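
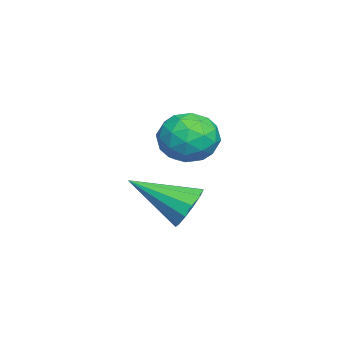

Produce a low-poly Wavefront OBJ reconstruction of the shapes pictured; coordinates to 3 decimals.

v -0.315 -0.903 -0.989
v 0.404 -1.113 -1.411
v -0.245 -2.797 0.069
v 0.545 -0.883 -1.009
v 0.413 -0.659 -0.6
v 0.05 -0.513 -0.314
v -0.429 -0.491 -0.243
v -0.872 -0.599 -0.408
v -1.137 -0.804 -0.758
v -1.141 -1.041 -1.181
v -0.883 -1.233 -1.543
v -0.445 -1.321 -1.729
v 0.035 -1.276 -1.68
v -3.587 -1.025 -0.197
v -2.707 -1.454 0.314
v -4.633 -1.566 1.146
v -3.753 -1.995 1.657
v -3.858 -0.9 1.564
v -3.211 -0.565 0.734
v -4.129 -2.455 0.726
v -3.482 -2.12 -0.104
v -3.042 -2.337 0.885
v -2.875 -1.377 1.403
v -4.465 -1.643 0.057
v -4.298 -0.683 0.575
v -3.055 -1.192 -0.059
v -4.285 -1.828 1.519
v -4.346 -1.185 1.464
v -3.829 -1.437 1.765
v -3.351 -0.67 0.187
v -2.835 -0.922 0.488
v -3.511 -0.596 1.222
v -4.505 -2.098 0.972
v -3.989 -2.35 1.273
v -3.511 -1.583 -0.305
v -2.994 -1.835 -0.004
v -3.829 -2.424 0.238
v -2.735 -1.963 0.577
v -3.35 -2.282 1.366
v -3.571 -2.552 0.819
v -3.191 -2.355 0.331
v -2.637 -1.399 0.881
v -3.252 -1.717 1.671
v -3.313 -1.073 1.616
v -2.933 -0.877 1.128
v -2.834 -1.918 1.217
v -4.088 -1.303 -0.211
v -4.703 -1.621 0.579
v -4.407 -2.143 0.332
v -4.027 -1.947 -0.156
v -3.99 -0.738 0.094
v -4.605 -1.057 0.883
v -4.149 -0.665 1.129
v -3.769 -0.468 0.641
v -4.506 -1.102 0.243
f 2 1 4
f 2 4 3
f 4 1 5
f 4 5 3
f 5 1 6
f 5 6 3
f 6 1 7
f 6 7 3
f 7 1 8
f 7 8 3
f 8 1 9
f 8 9 3
f 9 1 10
f 9 10 3
f 10 1 11
f 10 11 3
f 11 1 12
f 11 12 3
f 12 1 13
f 12 13 3
f 13 1 2
f 13 2 3
f 14 51 30
f 51 25 54
f 30 54 19
f 51 54 30
f 14 30 26
f 30 19 31
f 26 31 15
f 30 31 26
f 14 26 35
f 26 15 36
f 35 36 21
f 26 36 35
f 14 35 47
f 35 21 50
f 47 50 24
f 35 50 47
f 14 47 51
f 47 24 55
f 51 55 25
f 47 55 51
f 15 31 42
f 31 19 45
f 42 45 23
f 31 45 42
f 19 54 32
f 54 25 53
f 32 53 18
f 54 53 32
f 25 55 52
f 55 24 48
f 52 48 16
f 55 48 52
f 24 50 49
f 50 21 37
f 49 37 20
f 50 37 49
f 21 36 41
f 36 15 38
f 41 38 22
f 36 38 41
f 17 43 29
f 43 23 44
f 29 44 18
f 43 44 29
f 17 29 27
f 29 18 28
f 27 28 16
f 29 28 27
f 17 27 34
f 27 16 33
f 34 33 20
f 27 33 34
f 17 34 39
f 34 20 40
f 39 40 22
f 34 40 39
f 17 39 43
f 39 22 46
f 43 46 23
f 39 46 43
f 18 44 32
f 44 23 45
f 32 45 19
f 44 45 32
f 16 28 52
f 28 18 53
f 52 53 25
f 28 53 52
f 20 33 49
f 33 16 48
f 49 48 24
f 33 48 49
f 22 40 41
f 40 20 37
f 41 37 21
f 40 37 41
f 23 46 42
f 46 22 38
f 42 38 15
f 46 38 42



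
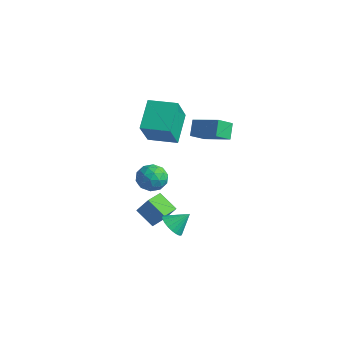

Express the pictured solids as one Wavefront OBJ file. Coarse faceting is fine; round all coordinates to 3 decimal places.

v -2.341 -2.145 4.234
v -3.148 -0.729 5.305
v -2.779 -1.122 2.549
v -3.587 0.294 3.619
v -0.873 -1.374 4.321
v -1.681 0.042 5.391
v -1.312 -0.351 2.635
v -2.119 1.065 3.706
v -1.57 -2.027 -3.374
v -2.695 -2.113 -2.652
v -1.696 -0.997 -3.446
v -2.821 -1.084 -2.724
v -0.839 -1.856 -2.216
v -1.964 -1.943 -1.494
v -0.965 -0.827 -2.288
v -2.09 -0.913 -1.566
v -0.86 1.2 2.348
v -1.022 0.268 3.02
v -1.262 1.812 3.101
v -1.424 0.88 3.773
v 0.784 1.42 3.047
v 0.622 0.488 3.719
v 0.382 2.032 3.8
v 0.22 1.1 4.472
v 0.628 -2.798 -1.601
v 1.331 -3.019 -1.855
v 1.152 -2.022 -0.819
v 1.27 -2.787 -2.043
v 1.111 -2.558 -2.164
v 0.879 -2.365 -2.199
v 0.608 -2.237 -2.143
v 0.34 -2.196 -2.005
v 0.116 -2.245 -1.805
v -0.03 -2.379 -1.574
v -0.076 -2.577 -1.348
v -0.015 -2.808 -1.159
v 0.144 -3.038 -1.038
v 0.376 -3.231 -1.003
v 0.647 -3.358 -1.059
v 0.915 -3.4 -1.197
v 1.139 -3.35 -1.397
v 1.285 -3.216 -1.628
v -1.799 -0.941 -0.711
v -1.371 -1.197 0.069
v -3.049 -1.623 -0.249
v -2.621 -1.879 0.531
v -2.82 -0.987 0.383
v -2.047 -0.566 0.098
v -2.373 -2.254 -0.278
v -1.6 -1.833 -0.563
v -1.726 -2.008 0.336
v -2.002 -1.226 0.745
v -2.418 -1.594 -0.925
v -2.694 -0.812 -0.516
v -1.475 -1.009 -0.362
v -2.945 -1.811 0.182
v -3.062 -1.287 0.095
v -2.81 -1.437 0.553
v -1.873 -0.638 -0.345
v -1.621 -0.788 0.114
v -2.473 -0.665 0.299
v -2.799 -2.032 -0.294
v -2.547 -2.182 0.165
v -1.61 -1.383 -0.733
v -1.358 -1.533 -0.275
v -1.947 -2.155 -0.479
v -1.432 -1.636 0.254
v -2.167 -2.037 0.526
v -2.021 -2.258 0.05
v -1.567 -2.01 -0.117
v -1.595 -1.176 0.494
v -2.329 -1.577 0.766
v -2.446 -1.053 0.679
v -1.992 -0.805 0.511
v -1.803 -1.653 0.651
v -2.091 -1.243 -0.946
v -2.825 -1.644 -0.674
v -2.428 -2.015 -0.691
v -1.974 -1.767 -0.859
v -2.253 -0.783 -0.706
v -2.988 -1.184 -0.434
v -2.853 -0.81 -0.063
v -2.399 -0.562 -0.23
v -2.617 -1.167 -0.831
f 2 4 1
f 5 2 1
f 1 4 3
f 3 5 1
f 2 8 4
f 6 2 5
f 6 8 2
f 4 8 3
f 7 5 3
f 3 8 7
f 7 6 5
f 8 6 7
f 10 12 9
f 13 10 9
f 9 12 11
f 11 13 9
f 10 16 12
f 14 10 13
f 14 16 10
f 12 16 11
f 15 13 11
f 11 16 15
f 15 14 13
f 16 14 15
f 18 20 17
f 21 18 17
f 17 20 19
f 19 21 17
f 18 24 20
f 22 18 21
f 22 24 18
f 20 24 19
f 23 21 19
f 19 24 23
f 23 22 21
f 24 22 23
f 26 25 28
f 26 28 27
f 28 25 29
f 28 29 27
f 29 25 30
f 29 30 27
f 30 25 31
f 30 31 27
f 31 25 32
f 31 32 27
f 32 25 33
f 32 33 27
f 33 25 34
f 33 34 27
f 34 25 35
f 34 35 27
f 35 25 36
f 35 36 27
f 36 25 37
f 36 37 27
f 37 25 38
f 37 38 27
f 38 25 39
f 38 39 27
f 39 25 40
f 39 40 27
f 40 25 41
f 40 41 27
f 41 25 42
f 41 42 27
f 42 25 26
f 42 26 27
f 43 80 59
f 80 54 83
f 59 83 48
f 80 83 59
f 43 59 55
f 59 48 60
f 55 60 44
f 59 60 55
f 43 55 64
f 55 44 65
f 64 65 50
f 55 65 64
f 43 64 76
f 64 50 79
f 76 79 53
f 64 79 76
f 43 76 80
f 76 53 84
f 80 84 54
f 76 84 80
f 44 60 71
f 60 48 74
f 71 74 52
f 60 74 71
f 48 83 61
f 83 54 82
f 61 82 47
f 83 82 61
f 54 84 81
f 84 53 77
f 81 77 45
f 84 77 81
f 53 79 78
f 79 50 66
f 78 66 49
f 79 66 78
f 50 65 70
f 65 44 67
f 70 67 51
f 65 67 70
f 46 72 58
f 72 52 73
f 58 73 47
f 72 73 58
f 46 58 56
f 58 47 57
f 56 57 45
f 58 57 56
f 46 56 63
f 56 45 62
f 63 62 49
f 56 62 63
f 46 63 68
f 63 49 69
f 68 69 51
f 63 69 68
f 46 68 72
f 68 51 75
f 72 75 52
f 68 75 72
f 47 73 61
f 73 52 74
f 61 74 48
f 73 74 61
f 45 57 81
f 57 47 82
f 81 82 54
f 57 82 81
f 49 62 78
f 62 45 77
f 78 77 53
f 62 77 78
f 51 69 70
f 69 49 66
f 70 66 50
f 69 66 70
f 52 75 71
f 75 51 67
f 71 67 44
f 75 67 71



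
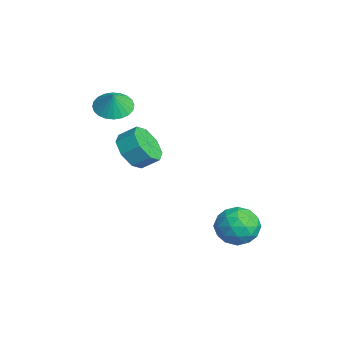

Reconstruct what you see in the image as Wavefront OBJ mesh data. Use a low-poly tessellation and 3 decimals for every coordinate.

v 0.761 -1.92 0.859
v 1.595 -2.51 1.209
v 1.894 -1.729 1.811
v 1.059 -1.14 1.461
v 1.782 -2.063 0.538
v 2.081 -1.283 1.141
v 1.371 -1.533 0.056
v 1.669 -0.753 0.658
v 0.602 -1.23 0.043
v 0.9 -0.449 0.646
v -0.074 -1.331 0.509
v 0.225 -0.55 1.111
v -0.261 -1.777 1.179
v 0.038 -0.997 1.782
v 0.151 -2.307 1.662
v 0.449 -1.527 2.264
v 0.92 -2.611 1.674
v 1.218 -1.83 2.277
v -1.78 -2.124 2.526
v -0.917 -1.898 2.146
v -1.34 -2.216 3.474
v -1.048 -1.556 2.24
v -1.291 -1.3 2.378
v -1.608 -1.17 2.538
v -1.951 -1.185 2.696
v -2.269 -1.343 2.828
v -2.512 -1.62 2.915
v -2.644 -1.973 2.942
v -2.644 -2.35 2.905
v -2.513 -2.692 2.811
v -2.27 -2.948 2.674
v -1.953 -3.079 2.514
v -1.609 -3.064 2.355
v -1.292 -2.906 2.223
v -1.049 -2.629 2.137
v -0.917 -2.275 2.11
v 3.714 3.285 -2.533
v 4.508 2.719 -3.116
v 2.452 2.061 -3.064
v 3.246 1.495 -3.647
v 3.272 1.502 -2.512
v 4.052 2.258 -2.183
v 2.908 2.522 -3.997
v 3.688 3.278 -3.668
v 4.01 2.248 -4.02
v 4.235 1.617 -3.103
v 2.725 3.163 -3.077
v 2.95 2.532 -2.16
v 4.222 3.11 -2.777
v 2.738 1.67 -3.403
v 2.753 1.674 -2.735
v 3.22 1.342 -3.078
v 3.954 2.839 -2.23
v 4.421 2.506 -2.572
v 3.694 1.791 -2.217
v 2.539 2.274 -3.608
v 3.006 1.941 -3.95
v 3.74 3.438 -3.102
v 4.207 3.106 -3.445
v 3.266 2.989 -3.963
v 4.396 2.5 -3.652
v 3.654 1.78 -3.964
v 3.455 2.384 -4.17
v 3.914 2.828 -3.977
v 4.528 2.129 -3.113
v 3.786 1.41 -3.425
v 3.801 1.414 -2.758
v 4.26 1.859 -2.565
v 4.235 1.852 -3.644
v 3.174 3.37 -2.755
v 2.432 2.651 -3.067
v 2.7 2.921 -3.615
v 3.159 3.366 -3.422
v 3.306 3 -2.216
v 2.564 2.28 -2.528
v 3.046 1.952 -2.203
v 3.505 2.396 -2.01
v 2.725 2.928 -2.536
f 2 1 5
f 2 5 3
f 3 5 6
f 3 6 4
f 5 1 7
f 5 7 6
f 6 7 8
f 6 8 4
f 7 1 9
f 7 9 8
f 8 9 10
f 8 10 4
f 9 1 11
f 9 11 10
f 10 11 12
f 10 12 4
f 11 1 13
f 11 13 12
f 12 13 14
f 12 14 4
f 13 1 15
f 13 15 14
f 14 15 16
f 14 16 4
f 15 1 17
f 15 17 16
f 16 17 18
f 16 18 4
f 17 1 2
f 17 2 18
f 18 2 3
f 18 3 4
f 20 19 22
f 20 22 21
f 22 19 23
f 22 23 21
f 23 19 24
f 23 24 21
f 24 19 25
f 24 25 21
f 25 19 26
f 25 26 21
f 26 19 27
f 26 27 21
f 27 19 28
f 27 28 21
f 28 19 29
f 28 29 21
f 29 19 30
f 29 30 21
f 30 19 31
f 30 31 21
f 31 19 32
f 31 32 21
f 32 19 33
f 32 33 21
f 33 19 34
f 33 34 21
f 34 19 35
f 34 35 21
f 35 19 36
f 35 36 21
f 36 19 20
f 36 20 21
f 37 74 53
f 74 48 77
f 53 77 42
f 74 77 53
f 37 53 49
f 53 42 54
f 49 54 38
f 53 54 49
f 37 49 58
f 49 38 59
f 58 59 44
f 49 59 58
f 37 58 70
f 58 44 73
f 70 73 47
f 58 73 70
f 37 70 74
f 70 47 78
f 74 78 48
f 70 78 74
f 38 54 65
f 54 42 68
f 65 68 46
f 54 68 65
f 42 77 55
f 77 48 76
f 55 76 41
f 77 76 55
f 48 78 75
f 78 47 71
f 75 71 39
f 78 71 75
f 47 73 72
f 73 44 60
f 72 60 43
f 73 60 72
f 44 59 64
f 59 38 61
f 64 61 45
f 59 61 64
f 40 66 52
f 66 46 67
f 52 67 41
f 66 67 52
f 40 52 50
f 52 41 51
f 50 51 39
f 52 51 50
f 40 50 57
f 50 39 56
f 57 56 43
f 50 56 57
f 40 57 62
f 57 43 63
f 62 63 45
f 57 63 62
f 40 62 66
f 62 45 69
f 66 69 46
f 62 69 66
f 41 67 55
f 67 46 68
f 55 68 42
f 67 68 55
f 39 51 75
f 51 41 76
f 75 76 48
f 51 76 75
f 43 56 72
f 56 39 71
f 72 71 47
f 56 71 72
f 45 63 64
f 63 43 60
f 64 60 44
f 63 60 64
f 46 69 65
f 69 45 61
f 65 61 38
f 69 61 65



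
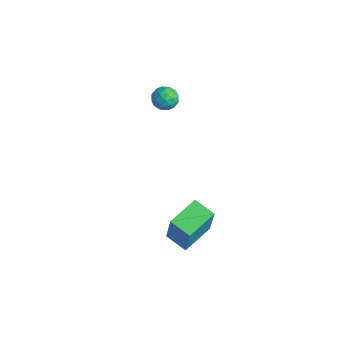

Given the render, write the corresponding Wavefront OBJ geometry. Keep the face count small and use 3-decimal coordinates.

v 3.046 -0.722 -1.156
v 3.577 -0.844 0.643
v 2.585 0.917 -0.909
v 3.116 0.794 0.89
v 4.124 -0.374 -1.45
v 4.655 -0.497 0.349
v 3.663 1.264 -1.203
v 4.194 1.142 0.596
v -3.133 2.536 2.672
v -2.903 2.872 3.26
v -2.097 2.688 2.18
v -1.867 3.024 2.768
v -2.002 2.322 2.787
v -2.642 2.228 3.091
v -2.358 3.332 2.349
v -2.998 3.238 2.653
v -2.424 3.364 3.06
v -2.204 2.74 3.331
v -2.796 2.82 2.109
v -2.576 2.196 2.38
v -3.109 2.691 3.009
v -1.891 2.869 2.431
v -1.97 2.457 2.442
v -1.835 2.654 2.788
v -2.956 2.312 2.91
v -2.821 2.51 3.255
v -2.291 2.186 2.978
v -2.179 3.05 2.185
v -2.044 3.248 2.53
v -3.165 2.906 2.652
v -3.03 3.103 2.998
v -2.709 3.374 2.462
v -2.692 3.177 3.237
v -2.083 3.267 2.948
v -2.372 3.448 2.702
v -2.748 3.392 2.88
v -2.563 2.811 3.396
v -1.954 2.9 3.107
v -2.033 2.487 3.119
v -2.41 2.432 3.297
v -2.281 3.1 3.279
v -3.046 2.66 2.333
v -2.437 2.749 2.044
v -2.59 3.128 2.143
v -2.967 3.073 2.321
v -2.917 2.293 2.492
v -2.308 2.383 2.203
v -2.252 2.168 2.56
v -2.628 2.112 2.738
v -2.719 2.46 2.161
f 2 4 1
f 5 2 1
f 1 4 3
f 3 5 1
f 2 8 4
f 6 2 5
f 6 8 2
f 4 8 3
f 7 5 3
f 3 8 7
f 7 6 5
f 8 6 7
f 9 46 25
f 46 20 49
f 25 49 14
f 46 49 25
f 9 25 21
f 25 14 26
f 21 26 10
f 25 26 21
f 9 21 30
f 21 10 31
f 30 31 16
f 21 31 30
f 9 30 42
f 30 16 45
f 42 45 19
f 30 45 42
f 9 42 46
f 42 19 50
f 46 50 20
f 42 50 46
f 10 26 37
f 26 14 40
f 37 40 18
f 26 40 37
f 14 49 27
f 49 20 48
f 27 48 13
f 49 48 27
f 20 50 47
f 50 19 43
f 47 43 11
f 50 43 47
f 19 45 44
f 45 16 32
f 44 32 15
f 45 32 44
f 16 31 36
f 31 10 33
f 36 33 17
f 31 33 36
f 12 38 24
f 38 18 39
f 24 39 13
f 38 39 24
f 12 24 22
f 24 13 23
f 22 23 11
f 24 23 22
f 12 22 29
f 22 11 28
f 29 28 15
f 22 28 29
f 12 29 34
f 29 15 35
f 34 35 17
f 29 35 34
f 12 34 38
f 34 17 41
f 38 41 18
f 34 41 38
f 13 39 27
f 39 18 40
f 27 40 14
f 39 40 27
f 11 23 47
f 23 13 48
f 47 48 20
f 23 48 47
f 15 28 44
f 28 11 43
f 44 43 19
f 28 43 44
f 17 35 36
f 35 15 32
f 36 32 16
f 35 32 36
f 18 41 37
f 41 17 33
f 37 33 10
f 41 33 37



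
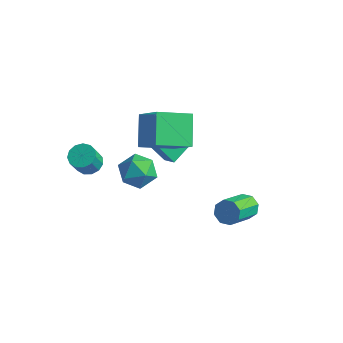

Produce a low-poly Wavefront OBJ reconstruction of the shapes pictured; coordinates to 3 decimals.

v 3.635 2.116 -4.171
v 4.092 1.807 -4.723
v 4.222 -0.044 -3.58
v 3.765 0.264 -3.029
v 4.404 2.09 -4.3
v 4.534 0.239 -3.157
v 4.266 2.388 -3.802
v 4.396 0.536 -2.659
v 3.758 2.527 -3.52
v 3.888 0.675 -2.377
v 3.178 2.424 -3.62
v 3.308 0.573 -2.477
v 2.866 2.141 -4.043
v 2.996 0.29 -2.9
v 3.004 1.844 -4.541
v 3.134 -0.008 -3.398
v 3.512 1.705 -4.823
v 3.642 -0.147 -3.68
v -2.499 0.834 1.145
v -0.99 0.436 2.58
v -1.37 2.457 0.409
v 0.139 2.059 1.844
v -1.579 -0.399 -0.164
v -0.07 -0.797 1.271
v -0.45 1.224 -0.9
v 1.059 0.826 0.535
v -2.848 -2.869 -0.333
v -2.093 -2.976 -0.439
v -2.017 -3.618 0.746
v -2.772 -3.511 0.853
v -2.135 -2.598 -0.232
v -2.058 -3.239 0.954
v -2.403 -2.305 -0.056
v -2.326 -2.947 1.129
v -2.812 -2.192 0.032
v -2.736 -2.833 1.217
v -3.233 -2.293 0.004
v -3.157 -2.935 1.189
v -3.532 -2.578 -0.131
v -3.455 -3.22 1.054
v -3.613 -2.955 -0.33
v -3.537 -3.596 0.856
v -3.452 -3.305 -0.529
v -3.376 -3.946 0.656
v -3.099 -3.516 -0.667
v -3.023 -4.158 0.519
v -2.666 -3.522 -0.698
v -2.59 -4.164 0.487
v -2.291 -3.321 -0.613
v -2.215 -3.963 0.572
v -2.575 3.068 -4.766
v -3.268 2.68 -3.638
v -2.544 4.594 -4.222
v -3.238 4.205 -3.094
v -1.762 2.895 -4.326
v -2.456 2.506 -3.198
v -1.732 4.42 -3.782
v -2.425 4.032 -2.654
v -0.084 -1.221 -0.012
v 0.373 -1.638 0.928
v -0.553 -2.902 -0.528
v -0.096 -3.319 0.412
v -1.033 -2.699 0.469
v -0.743 -1.66 0.788
v 0.563 -2.88 -0.388
v 0.853 -1.841 -0.069
v 0.773 -2.663 0.696
v -0.213 -2.551 1.225
v 0.033 -1.989 -0.825
v -0.953 -1.877 -0.296
f 2 1 5
f 2 5 3
f 3 5 6
f 3 6 4
f 5 1 7
f 5 7 6
f 6 7 8
f 6 8 4
f 7 1 9
f 7 9 8
f 8 9 10
f 8 10 4
f 9 1 11
f 9 11 10
f 10 11 12
f 10 12 4
f 11 1 13
f 11 13 12
f 12 13 14
f 12 14 4
f 13 1 15
f 13 15 14
f 14 15 16
f 14 16 4
f 15 1 17
f 15 17 16
f 16 17 18
f 16 18 4
f 17 1 2
f 17 2 18
f 18 2 3
f 18 3 4
f 20 22 19
f 23 20 19
f 19 22 21
f 21 23 19
f 20 26 22
f 24 20 23
f 24 26 20
f 22 26 21
f 25 23 21
f 21 26 25
f 25 24 23
f 26 24 25
f 28 27 31
f 28 31 29
f 29 31 32
f 29 32 30
f 31 27 33
f 31 33 32
f 32 33 34
f 32 34 30
f 33 27 35
f 33 35 34
f 34 35 36
f 34 36 30
f 35 27 37
f 35 37 36
f 36 37 38
f 36 38 30
f 37 27 39
f 37 39 38
f 38 39 40
f 38 40 30
f 39 27 41
f 39 41 40
f 40 41 42
f 40 42 30
f 41 27 43
f 41 43 42
f 42 43 44
f 42 44 30
f 43 27 45
f 43 45 44
f 44 45 46
f 44 46 30
f 45 27 47
f 45 47 46
f 46 47 48
f 46 48 30
f 47 27 49
f 47 49 48
f 48 49 50
f 48 50 30
f 49 27 28
f 49 28 50
f 50 28 29
f 50 29 30
f 52 54 51
f 55 52 51
f 51 54 53
f 53 55 51
f 52 58 54
f 56 52 55
f 56 58 52
f 54 58 53
f 57 55 53
f 53 58 57
f 57 56 55
f 58 56 57
f 59 70 64
f 59 64 60
f 59 60 66
f 59 66 69
f 59 69 70
f 60 64 68
f 64 70 63
f 70 69 61
f 69 66 65
f 66 60 67
f 62 68 63
f 62 63 61
f 62 61 65
f 62 65 67
f 62 67 68
f 63 68 64
f 61 63 70
f 65 61 69
f 67 65 66
f 68 67 60



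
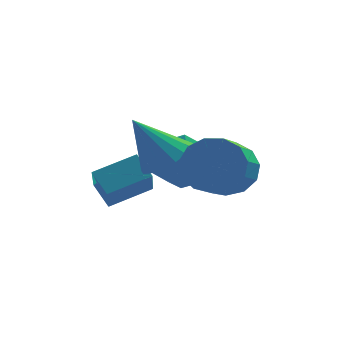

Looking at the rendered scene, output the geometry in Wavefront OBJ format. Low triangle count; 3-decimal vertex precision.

v -0.279 -2.861 -0.675
v 0.334 -2.331 -0.36
v -1.221 -2.599 0.715
v 0.085 -2.077 -0.577
v -0.247 -2.003 -0.816
v -0.587 -2.126 -1.023
v -0.856 -2.417 -1.151
v -0.993 -2.81 -1.169
v -0.967 -3.214 -1.074
v -0.782 -3.538 -0.888
v -0.483 -3.707 -0.654
v -0.136 -3.682 -0.424
v 0.177 -3.469 -0.251
v 0.386 -3.117 -0.176
v 0.443 -2.706 -0.215
v -2.251 -1.272 -2.474
v -2.332 -2.203 -1.472
v -0.973 -0.89 -2.016
v -1.054 -1.821 -1.014
v -1.866 -1.899 -3.026
v -1.947 -2.83 -2.024
v -0.588 -1.517 -2.568
v -0.669 -2.448 -1.566
v 1.373 -2.529 -1.316
v 1.692 -2.149 -0.506
v 1.166 -3.572 0.367
v 0.847 -3.951 -0.444
v 1.183 -1.992 -0.556
v 0.657 -3.414 0.317
v 0.734 -2.005 -0.848
v 0.208 -3.427 0.025
v 0.488 -2.184 -1.288
v -0.038 -3.607 -0.415
v 0.523 -2.473 -1.738
v -0.003 -3.895 -0.865
v 0.828 -2.779 -2.053
v 0.302 -4.202 -1.18
v 1.306 -3.006 -2.135
v 0.78 -4.429 -1.262
v 1.805 -3.082 -1.957
v 1.279 -4.504 -1.084
v 2.167 -2.981 -1.575
v 1.641 -4.404 -0.702
v 2.277 -2.738 -1.112
v 1.751 -4.16 -0.239
v 2.1 -2.427 -0.713
v 1.574 -3.85 0.16
v 0.104 -0.715 -1.994
v 1.055 -1.234 -2.005
v -0.555 -1.946 -0.935
v 0.396 -2.465 -0.946
v 0.307 -1.509 -0.445
v 0.714 -0.749 -1.099
v -0.214 -2.431 -1.841
v 0.193 -1.671 -2.495
v 0.858 -2.295 -1.911
v 1.18 -1.725 -1.048
v -0.68 -1.455 -1.892
v -0.358 -0.885 -1.029
f 2 1 4
f 2 4 3
f 4 1 5
f 4 5 3
f 5 1 6
f 5 6 3
f 6 1 7
f 6 7 3
f 7 1 8
f 7 8 3
f 8 1 9
f 8 9 3
f 9 1 10
f 9 10 3
f 10 1 11
f 10 11 3
f 11 1 12
f 11 12 3
f 12 1 13
f 12 13 3
f 13 1 14
f 13 14 3
f 14 1 15
f 14 15 3
f 15 1 2
f 15 2 3
f 17 19 16
f 20 17 16
f 16 19 18
f 18 20 16
f 17 23 19
f 21 17 20
f 21 23 17
f 19 23 18
f 22 20 18
f 18 23 22
f 22 21 20
f 23 21 22
f 25 24 28
f 25 28 26
f 26 28 29
f 26 29 27
f 28 24 30
f 28 30 29
f 29 30 31
f 29 31 27
f 30 24 32
f 30 32 31
f 31 32 33
f 31 33 27
f 32 24 34
f 32 34 33
f 33 34 35
f 33 35 27
f 34 24 36
f 34 36 35
f 35 36 37
f 35 37 27
f 36 24 38
f 36 38 37
f 37 38 39
f 37 39 27
f 38 24 40
f 38 40 39
f 39 40 41
f 39 41 27
f 40 24 42
f 40 42 41
f 41 42 43
f 41 43 27
f 42 24 44
f 42 44 43
f 43 44 45
f 43 45 27
f 44 24 46
f 44 46 45
f 45 46 47
f 45 47 27
f 46 24 25
f 46 25 47
f 47 25 26
f 47 26 27
f 48 59 53
f 48 53 49
f 48 49 55
f 48 55 58
f 48 58 59
f 49 53 57
f 53 59 52
f 59 58 50
f 58 55 54
f 55 49 56
f 51 57 52
f 51 52 50
f 51 50 54
f 51 54 56
f 51 56 57
f 52 57 53
f 50 52 59
f 54 50 58
f 56 54 55
f 57 56 49



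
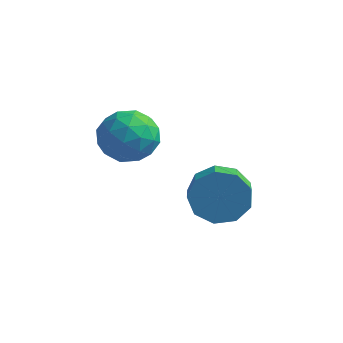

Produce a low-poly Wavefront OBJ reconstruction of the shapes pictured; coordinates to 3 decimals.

v 3.657 0.843 0.952
v 4.235 0.786 0.151
v 4.722 -0.12 0.567
v 4.143 -0.063 1.368
v 4.534 1.165 0.626
v 5.021 0.258 1.042
v 4.423 1.393 1.254
v 4.909 0.486 1.67
v 3.953 1.364 1.74
v 4.439 0.457 2.156
v 3.344 1.091 1.858
v 3.831 0.184 2.274
v 2.882 0.703 1.552
v 3.368 -0.204 1.968
v 2.782 0.38 0.965
v 3.269 -0.527 1.381
v 3.092 0.274 0.372
v 3.578 -0.633 0.788
v 3.666 0.435 0.05
v 4.152 -0.472 0.466
v 1.06 1.018 2.947
v 1.387 0.486 3.793
v 0.473 -0.426 2.267
v 0.8 -0.958 3.113
v -0.005 -0.286 3.193
v 0.358 0.607 3.614
v 1.502 -0.547 2.446
v 1.865 0.346 2.867
v 1.66 -0.481 3.484
v 0.729 -0.32 3.945
v 1.131 0.38 2.115
v 0.2 0.541 2.576
v 1.275 0.879 3.43
v 0.585 -0.819 2.63
v 0.112 -0.424 2.677
v 0.304 -0.736 3.175
v 0.671 0.95 3.324
v 0.863 0.637 3.822
v 0.045 0.183 3.469
v 0.997 -0.577 2.238
v 1.189 -0.89 2.736
v 1.556 0.796 2.885
v 1.748 0.484 3.383
v 1.815 -0.123 2.591
v 1.628 -0.002 3.745
v 1.283 -0.851 3.345
v 1.695 -0.609 2.954
v 1.909 -0.085 3.201
v 1.081 0.093 4.017
v 0.736 -0.756 3.617
v 0.263 -0.361 3.664
v 0.476 0.164 3.911
v 1.241 -0.476 3.835
v 1.124 0.816 2.443
v 0.779 -0.033 2.043
v 1.384 -0.104 2.149
v 1.597 0.421 2.396
v 0.577 0.911 2.715
v 0.232 0.062 2.315
v -0.049 0.145 2.859
v 0.165 0.669 3.106
v 0.619 0.536 2.225
f 2 1 5
f 2 5 3
f 3 5 6
f 3 6 4
f 5 1 7
f 5 7 6
f 6 7 8
f 6 8 4
f 7 1 9
f 7 9 8
f 8 9 10
f 8 10 4
f 9 1 11
f 9 11 10
f 10 11 12
f 10 12 4
f 11 1 13
f 11 13 12
f 12 13 14
f 12 14 4
f 13 1 15
f 13 15 14
f 14 15 16
f 14 16 4
f 15 1 17
f 15 17 16
f 16 17 18
f 16 18 4
f 17 1 19
f 17 19 18
f 18 19 20
f 18 20 4
f 19 1 2
f 19 2 20
f 20 2 3
f 20 3 4
f 21 58 37
f 58 32 61
f 37 61 26
f 58 61 37
f 21 37 33
f 37 26 38
f 33 38 22
f 37 38 33
f 21 33 42
f 33 22 43
f 42 43 28
f 33 43 42
f 21 42 54
f 42 28 57
f 54 57 31
f 42 57 54
f 21 54 58
f 54 31 62
f 58 62 32
f 54 62 58
f 22 38 49
f 38 26 52
f 49 52 30
f 38 52 49
f 26 61 39
f 61 32 60
f 39 60 25
f 61 60 39
f 32 62 59
f 62 31 55
f 59 55 23
f 62 55 59
f 31 57 56
f 57 28 44
f 56 44 27
f 57 44 56
f 28 43 48
f 43 22 45
f 48 45 29
f 43 45 48
f 24 50 36
f 50 30 51
f 36 51 25
f 50 51 36
f 24 36 34
f 36 25 35
f 34 35 23
f 36 35 34
f 24 34 41
f 34 23 40
f 41 40 27
f 34 40 41
f 24 41 46
f 41 27 47
f 46 47 29
f 41 47 46
f 24 46 50
f 46 29 53
f 50 53 30
f 46 53 50
f 25 51 39
f 51 30 52
f 39 52 26
f 51 52 39
f 23 35 59
f 35 25 60
f 59 60 32
f 35 60 59
f 27 40 56
f 40 23 55
f 56 55 31
f 40 55 56
f 29 47 48
f 47 27 44
f 48 44 28
f 47 44 48
f 30 53 49
f 53 29 45
f 49 45 22
f 53 45 49



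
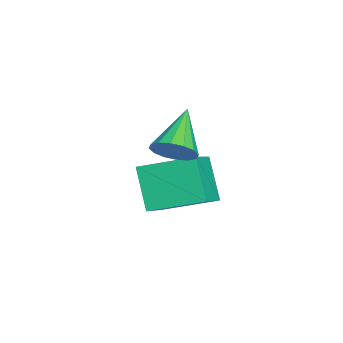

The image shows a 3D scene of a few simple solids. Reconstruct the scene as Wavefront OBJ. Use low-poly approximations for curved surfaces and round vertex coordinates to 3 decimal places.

v -0.234 1.57 -4.528
v -1.063 1.195 -3.236
v -0.118 3.274 -3.959
v -0.947 2.899 -2.667
v 0.887 1.281 -3.893
v 0.058 0.906 -2.601
v 1.003 2.985 -3.324
v 0.174 2.61 -2.032
v 1.89 2.137 -0.856
v 2.188 1.76 -0.361
v 0.61 2.403 0.116
v 2.301 2.093 -0.304
v 2.304 2.439 -0.394
v 2.196 2.704 -0.608
v 2.006 2.816 -0.889
v 1.785 2.747 -1.161
v 1.593 2.515 -1.351
v 1.479 2.181 -1.409
v 1.476 1.835 -1.319
v 1.584 1.571 -1.104
v 1.774 1.458 -0.824
v 1.995 1.527 -0.552
f 2 4 1
f 5 2 1
f 1 4 3
f 3 5 1
f 2 8 4
f 6 2 5
f 6 8 2
f 4 8 3
f 7 5 3
f 3 8 7
f 7 6 5
f 8 6 7
f 10 9 12
f 10 12 11
f 12 9 13
f 12 13 11
f 13 9 14
f 13 14 11
f 14 9 15
f 14 15 11
f 15 9 16
f 15 16 11
f 16 9 17
f 16 17 11
f 17 9 18
f 17 18 11
f 18 9 19
f 18 19 11
f 19 9 20
f 19 20 11
f 20 9 21
f 20 21 11
f 21 9 22
f 21 22 11
f 22 9 10
f 22 10 11



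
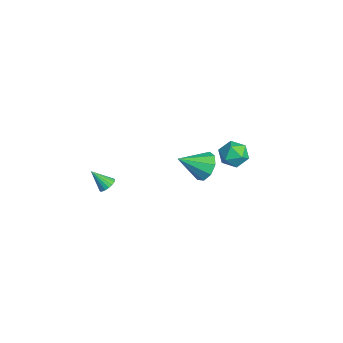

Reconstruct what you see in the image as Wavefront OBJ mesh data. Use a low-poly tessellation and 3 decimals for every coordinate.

v 3.418 1.346 -1.168
v 4.329 1.397 -1.053
v 3.382 -0.086 -0.252
v 4.036 1.702 -0.587
v 3.453 1.841 -0.394
v 2.854 1.748 -0.563
v 2.519 1.466 -1.015
v 2.604 1.129 -1.539
v 3.071 0.892 -1.89
v 3.699 0.868 -1.903
v 4.196 1.067 -1.572
v 1.768 -3.384 -3.049
v 1.977 -3.059 -2.686
v 1.312 -4.116 -2.131
v 1.762 -2.968 -2.72
v 1.548 -2.959 -2.82
v 1.377 -3.035 -2.964
v 1.284 -3.18 -3.126
v 1.287 -3.365 -3.272
v 1.385 -3.553 -3.374
v 1.558 -3.708 -3.412
v 1.773 -3.799 -3.378
v 1.987 -3.808 -3.279
v 2.158 -3.732 -3.134
v 2.251 -3.588 -2.973
v 2.248 -3.403 -2.826
v 2.15 -3.214 -2.724
v -0.162 3.781 -2.674
v 0.504 4.393 -2.638
v 0.516 3.107 -3.782
v 1.182 3.719 -3.746
v 1.081 3.121 -3.075
v 0.662 3.537 -2.391
v 0.358 3.963 -4.029
v -0.061 4.379 -3.345
v 0.825 4.505 -3.476
v 1.272 3.984 -2.887
v -0.252 3.516 -3.533
v 0.195 2.995 -2.944
f 2 1 4
f 2 4 3
f 4 1 5
f 4 5 3
f 5 1 6
f 5 6 3
f 6 1 7
f 6 7 3
f 7 1 8
f 7 8 3
f 8 1 9
f 8 9 3
f 9 1 10
f 9 10 3
f 10 1 11
f 10 11 3
f 11 1 2
f 11 2 3
f 13 12 15
f 13 15 14
f 15 12 16
f 15 16 14
f 16 12 17
f 16 17 14
f 17 12 18
f 17 18 14
f 18 12 19
f 18 19 14
f 19 12 20
f 19 20 14
f 20 12 21
f 20 21 14
f 21 12 22
f 21 22 14
f 22 12 23
f 22 23 14
f 23 12 24
f 23 24 14
f 24 12 25
f 24 25 14
f 25 12 26
f 25 26 14
f 26 12 27
f 26 27 14
f 27 12 13
f 27 13 14
f 28 39 33
f 28 33 29
f 28 29 35
f 28 35 38
f 28 38 39
f 29 33 37
f 33 39 32
f 39 38 30
f 38 35 34
f 35 29 36
f 31 37 32
f 31 32 30
f 31 30 34
f 31 34 36
f 31 36 37
f 32 37 33
f 30 32 39
f 34 30 38
f 36 34 35
f 37 36 29



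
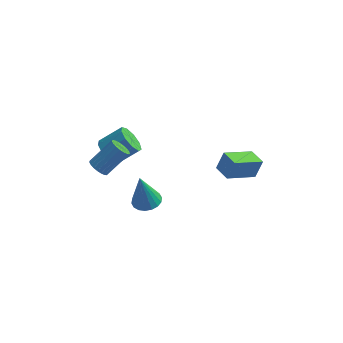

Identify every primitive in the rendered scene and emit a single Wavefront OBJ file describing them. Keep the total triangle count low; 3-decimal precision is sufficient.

v -0.67 0.716 -1.6
v 0.105 0.979 -1.46
v -1.01 0.604 0.5
v -0.088 1.294 -1.475
v -0.396 1.494 -1.514
v -0.758 1.54 -1.57
v -1.103 1.423 -1.632
v -1.362 1.166 -1.688
v -1.483 0.819 -1.726
v -1.444 0.452 -1.739
v -1.252 0.137 -1.725
v -0.944 -0.063 -1.686
v -0.582 -0.109 -1.629
v -0.237 0.008 -1.567
v 0.022 0.266 -1.512
v 0.144 0.612 -1.473
v -3.111 2.366 0.538
v -2.743 2.769 -0.178
v -1.582 3.317 0.726
v -1.949 2.914 1.442
v -3.139 3.151 0.099
v -1.978 3.699 1.003
v -3.521 3.166 0.581
v -2.36 3.714 1.485
v -3.711 2.806 1.043
v -2.55 3.354 1.947
v -3.62 2.241 1.269
v -2.459 2.789 2.173
v -3.291 1.734 1.153
v -2.13 2.282 2.057
v -2.877 1.523 0.749
v -1.716 2.071 1.653
v -2.572 1.706 0.246
v -1.411 2.254 1.15
v -2.519 2.199 -0.12
v -1.358 2.746 0.784
v -3.098 0.093 1.541
v -2.67 -0.367 1.491
v -1.634 0.467 2.688
v -2.062 0.927 2.739
v -2.592 -0.199 1.306
v -1.555 0.635 2.503
v -2.601 0.02 1.162
v -1.564 0.854 2.359
v -2.696 0.251 1.083
v -1.659 1.085 2.28
v -2.861 0.455 1.084
v -1.824 1.289 2.281
v -3.066 0.596 1.163
v -2.03 1.43 2.361
v -3.278 0.65 1.308
v -2.241 1.484 2.506
v -3.458 0.608 1.494
v -2.421 1.442 2.691
v -3.576 0.477 1.687
v -2.539 1.311 2.885
v -3.611 0.279 1.856
v -2.575 1.113 3.053
v -3.558 0.05 1.97
v -2.522 0.884 3.167
v -3.425 -0.173 2.009
v -2.389 0.661 3.207
v -3.236 -0.349 1.968
v -2.2 0.485 3.166
v -3.023 -0.449 1.853
v -1.986 0.385 3.051
v -2.823 -0.455 1.685
v -1.786 0.379 2.882
v 3.514 1.499 0.459
v 3.848 1.859 1.521
v 2.792 2.302 0.414
v 3.126 2.662 1.476
v 4.854 2.658 -0.356
v 5.188 3.018 0.706
v 4.132 3.461 -0.401
v 4.466 3.821 0.661
f 2 1 4
f 2 4 3
f 4 1 5
f 4 5 3
f 5 1 6
f 5 6 3
f 6 1 7
f 6 7 3
f 7 1 8
f 7 8 3
f 8 1 9
f 8 9 3
f 9 1 10
f 9 10 3
f 10 1 11
f 10 11 3
f 11 1 12
f 11 12 3
f 12 1 13
f 12 13 3
f 13 1 14
f 13 14 3
f 14 1 15
f 14 15 3
f 15 1 16
f 15 16 3
f 16 1 2
f 16 2 3
f 18 17 21
f 18 21 19
f 19 21 22
f 19 22 20
f 21 17 23
f 21 23 22
f 22 23 24
f 22 24 20
f 23 17 25
f 23 25 24
f 24 25 26
f 24 26 20
f 25 17 27
f 25 27 26
f 26 27 28
f 26 28 20
f 27 17 29
f 27 29 28
f 28 29 30
f 28 30 20
f 29 17 31
f 29 31 30
f 30 31 32
f 30 32 20
f 31 17 33
f 31 33 32
f 32 33 34
f 32 34 20
f 33 17 35
f 33 35 34
f 34 35 36
f 34 36 20
f 35 17 18
f 35 18 36
f 36 18 19
f 36 19 20
f 38 37 41
f 38 41 39
f 39 41 42
f 39 42 40
f 41 37 43
f 41 43 42
f 42 43 44
f 42 44 40
f 43 37 45
f 43 45 44
f 44 45 46
f 44 46 40
f 45 37 47
f 45 47 46
f 46 47 48
f 46 48 40
f 47 37 49
f 47 49 48
f 48 49 50
f 48 50 40
f 49 37 51
f 49 51 50
f 50 51 52
f 50 52 40
f 51 37 53
f 51 53 52
f 52 53 54
f 52 54 40
f 53 37 55
f 53 55 54
f 54 55 56
f 54 56 40
f 55 37 57
f 55 57 56
f 56 57 58
f 56 58 40
f 57 37 59
f 57 59 58
f 58 59 60
f 58 60 40
f 59 37 61
f 59 61 60
f 60 61 62
f 60 62 40
f 61 37 63
f 61 63 62
f 62 63 64
f 62 64 40
f 63 37 65
f 63 65 64
f 64 65 66
f 64 66 40
f 65 37 67
f 65 67 66
f 66 67 68
f 66 68 40
f 67 37 38
f 67 38 68
f 68 38 39
f 68 39 40
f 70 72 69
f 73 70 69
f 69 72 71
f 71 73 69
f 70 76 72
f 74 70 73
f 74 76 70
f 72 76 71
f 75 73 71
f 71 76 75
f 75 74 73
f 76 74 75



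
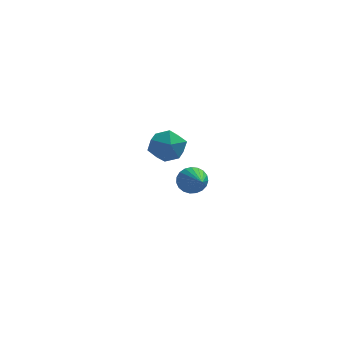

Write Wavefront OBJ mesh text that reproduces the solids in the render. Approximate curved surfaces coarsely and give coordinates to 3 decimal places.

v 0.559 -1.86 2.201
v 1.037 -1.463 2.622
v 1.121 -3.32 2.939
v 0.783 -1.47 2.802
v 0.49 -1.545 2.878
v 0.209 -1.673 2.838
v -0.012 -1.834 2.687
v -0.134 -2 2.452
v -0.136 -2.141 2.174
v -0.018 -2.233 1.901
v 0.2 -2.261 1.679
v 0.48 -2.22 1.548
v 0.774 -2.116 1.53
v 1.03 -1.968 1.628
v 1.205 -1.801 1.825
v 1.268 -1.645 2.087
v 1.209 -1.525 2.369
v -0.659 4.487 1.691
v -0.334 3.989 0.786
v -1.826 3.211 1.974
v -1.501 2.713 1.069
v -0.842 2.761 1.928
v -0.121 3.549 1.752
v -2.039 3.651 1.008
v -1.318 4.439 0.832
v -1.187 3.472 0.364
v -0.447 2.922 0.932
v -1.713 4.278 1.828
v -0.973 3.728 2.396
f 2 1 4
f 2 4 3
f 4 1 5
f 4 5 3
f 5 1 6
f 5 6 3
f 6 1 7
f 6 7 3
f 7 1 8
f 7 8 3
f 8 1 9
f 8 9 3
f 9 1 10
f 9 10 3
f 10 1 11
f 10 11 3
f 11 1 12
f 11 12 3
f 12 1 13
f 12 13 3
f 13 1 14
f 13 14 3
f 14 1 15
f 14 15 3
f 15 1 16
f 15 16 3
f 16 1 17
f 16 17 3
f 17 1 2
f 17 2 3
f 18 29 23
f 18 23 19
f 18 19 25
f 18 25 28
f 18 28 29
f 19 23 27
f 23 29 22
f 29 28 20
f 28 25 24
f 25 19 26
f 21 27 22
f 21 22 20
f 21 20 24
f 21 24 26
f 21 26 27
f 22 27 23
f 20 22 29
f 24 20 28
f 26 24 25
f 27 26 19



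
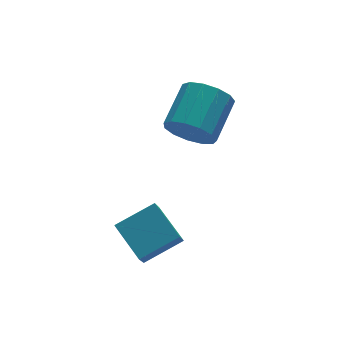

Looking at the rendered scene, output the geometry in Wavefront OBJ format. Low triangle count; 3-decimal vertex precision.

v 1.822 1.006 -0.552
v 2.223 1.024 -1.244
v 3.26 1.893 -0.62
v 2.858 1.874 0.072
v 1.937 1.372 -1.254
v 2.974 2.241 -0.629
v 1.614 1.604 -1.041
v 2.651 2.473 -0.416
v 1.357 1.646 -0.672
v 2.394 2.515 -0.048
v 1.248 1.484 -0.266
v 2.285 2.353 0.358
v 1.321 1.171 0.049
v 2.358 2.04 0.674
v 1.553 0.805 0.174
v 2.59 1.674 0.798
v 1.87 0.503 0.068
v 2.907 1.371 0.692
v 2.171 0.36 -0.235
v 3.208 1.229 0.389
v 2.362 0.422 -0.639
v 3.399 1.291 -0.014
v 2.381 0.67 -1.015
v 3.418 1.539 -0.39
v 0.144 -1.658 -2.113
v -0.034 -0.519 -1.557
v -1.043 -1.598 -2.615
v -1.221 -0.459 -2.06
v 0.481 -1.241 -2.86
v 0.303 -0.102 -2.305
v -0.706 -1.181 -3.363
v -0.884 -0.042 -2.807
f 2 1 5
f 2 5 3
f 3 5 6
f 3 6 4
f 5 1 7
f 5 7 6
f 6 7 8
f 6 8 4
f 7 1 9
f 7 9 8
f 8 9 10
f 8 10 4
f 9 1 11
f 9 11 10
f 10 11 12
f 10 12 4
f 11 1 13
f 11 13 12
f 12 13 14
f 12 14 4
f 13 1 15
f 13 15 14
f 14 15 16
f 14 16 4
f 15 1 17
f 15 17 16
f 16 17 18
f 16 18 4
f 17 1 19
f 17 19 18
f 18 19 20
f 18 20 4
f 19 1 21
f 19 21 20
f 20 21 22
f 20 22 4
f 21 1 23
f 21 23 22
f 22 23 24
f 22 24 4
f 23 1 2
f 23 2 24
f 24 2 3
f 24 3 4
f 26 28 25
f 29 26 25
f 25 28 27
f 27 29 25
f 26 32 28
f 30 26 29
f 30 32 26
f 28 32 27
f 31 29 27
f 27 32 31
f 31 30 29
f 32 30 31



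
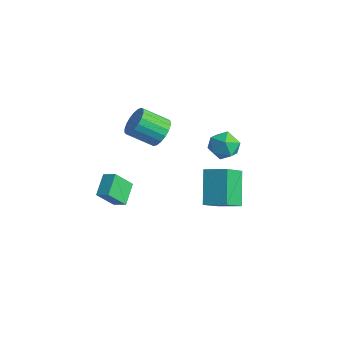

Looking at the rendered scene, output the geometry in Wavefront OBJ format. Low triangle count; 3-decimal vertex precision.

v 0.944 -0.647 1.662
v 1.585 -0.638 2.28
v 0.737 -1.704 3.175
v 0.096 -1.713 2.558
v 1.344 -0.347 2.399
v 0.496 -1.413 3.294
v 1.024 -0.115 2.371
v 0.176 -1.181 3.267
v 0.688 0.011 2.204
v -0.16 -1.054 3.099
v 0.403 0.007 1.929
v -0.445 -1.058 2.824
v 0.225 -0.126 1.601
v -0.623 -1.192 2.496
v 0.189 -0.363 1.286
v -0.659 -1.429 2.181
v 0.303 -0.656 1.045
v -0.545 -1.722 1.94
v 0.544 -0.947 0.926
v -0.304 -2.013 1.821
v 0.864 -1.179 0.953
v 0.016 -2.245 1.849
v 1.2 -1.306 1.121
v 0.352 -2.371 2.016
v 1.485 -1.302 1.396
v 0.637 -2.367 2.291
v 1.663 -1.168 1.724
v 0.815 -2.234 2.619
v 1.699 -0.931 2.039
v 0.851 -1.997 2.934
v 0.245 -4.221 -1.926
v -0.475 -3.265 -1.28
v 0.436 -3.297 -3.079
v -0.284 -2.341 -2.433
v 0.924 -3.939 -1.587
v 0.204 -2.983 -0.941
v 1.115 -3.015 -2.74
v 0.395 -2.059 -2.094
v 0.675 3.306 -3.678
v 1.038 2.002 -2.585
v 1.79 3.988 -3.235
v 2.154 2.683 -2.142
v 1.886 2.337 -5.238
v 2.25 1.032 -4.145
v 3.002 3.018 -4.795
v 3.365 1.714 -3.702
v 3.196 2.465 -0.026
v 3.618 1.735 0.405
v 1.902 2.165 0.735
v 2.324 1.435 1.166
v 2.585 2.321 1.371
v 3.385 2.507 0.901
v 2.135 1.393 0.239
v 2.935 1.579 -0.231
v 2.963 1.073 0.568
v 3.241 1.647 1.268
v 2.279 2.253 -0.128
v 2.557 2.827 0.572
f 2 1 5
f 2 5 3
f 3 5 6
f 3 6 4
f 5 1 7
f 5 7 6
f 6 7 8
f 6 8 4
f 7 1 9
f 7 9 8
f 8 9 10
f 8 10 4
f 9 1 11
f 9 11 10
f 10 11 12
f 10 12 4
f 11 1 13
f 11 13 12
f 12 13 14
f 12 14 4
f 13 1 15
f 13 15 14
f 14 15 16
f 14 16 4
f 15 1 17
f 15 17 16
f 16 17 18
f 16 18 4
f 17 1 19
f 17 19 18
f 18 19 20
f 18 20 4
f 19 1 21
f 19 21 20
f 20 21 22
f 20 22 4
f 21 1 23
f 21 23 22
f 22 23 24
f 22 24 4
f 23 1 25
f 23 25 24
f 24 25 26
f 24 26 4
f 25 1 27
f 25 27 26
f 26 27 28
f 26 28 4
f 27 1 29
f 27 29 28
f 28 29 30
f 28 30 4
f 29 1 2
f 29 2 30
f 30 2 3
f 30 3 4
f 32 34 31
f 35 32 31
f 31 34 33
f 33 35 31
f 32 38 34
f 36 32 35
f 36 38 32
f 34 38 33
f 37 35 33
f 33 38 37
f 37 36 35
f 38 36 37
f 40 42 39
f 43 40 39
f 39 42 41
f 41 43 39
f 40 46 42
f 44 40 43
f 44 46 40
f 42 46 41
f 45 43 41
f 41 46 45
f 45 44 43
f 46 44 45
f 47 58 52
f 47 52 48
f 47 48 54
f 47 54 57
f 47 57 58
f 48 52 56
f 52 58 51
f 58 57 49
f 57 54 53
f 54 48 55
f 50 56 51
f 50 51 49
f 50 49 53
f 50 53 55
f 50 55 56
f 51 56 52
f 49 51 58
f 53 49 57
f 55 53 54
f 56 55 48



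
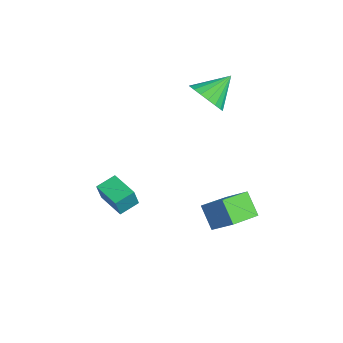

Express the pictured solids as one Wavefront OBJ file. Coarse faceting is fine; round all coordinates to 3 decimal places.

v 1.826 0.962 -4.142
v 0.865 0.88 -3.073
v 1.246 2.586 -4.54
v 0.284 2.504 -3.471
v 2.836 1.556 -3.189
v 1.874 1.474 -2.12
v 2.255 3.18 -3.587
v 1.294 3.098 -2.518
v -0.675 -3.501 -2.012
v -0.456 -3.83 -0.953
v -0.821 -2.498 -1.671
v -0.601 -2.826 -0.612
v 0.801 -3.214 -2.228
v 1.021 -3.542 -1.169
v 0.656 -2.21 -1.887
v 0.875 -2.539 -0.828
v -2.001 2.542 2.126
v -1.132 2.221 2.681
v -2.159 3.958 3.194
v -0.943 2.5 2.338
v -0.964 2.788 1.954
v -1.19 3.027 1.603
v -1.577 3.17 1.357
v -2.048 3.189 1.262
v -2.51 3.079 1.339
v -2.871 2.864 1.572
v -3.059 2.584 1.914
v -3.039 2.297 2.299
v -2.812 2.058 2.649
v -2.425 1.915 2.896
v -1.954 1.896 2.99
v -1.493 2.005 2.913
f 2 4 1
f 5 2 1
f 1 4 3
f 3 5 1
f 2 8 4
f 6 2 5
f 6 8 2
f 4 8 3
f 7 5 3
f 3 8 7
f 7 6 5
f 8 6 7
f 10 12 9
f 13 10 9
f 9 12 11
f 11 13 9
f 10 16 12
f 14 10 13
f 14 16 10
f 12 16 11
f 15 13 11
f 11 16 15
f 15 14 13
f 16 14 15
f 18 17 20
f 18 20 19
f 20 17 21
f 20 21 19
f 21 17 22
f 21 22 19
f 22 17 23
f 22 23 19
f 23 17 24
f 23 24 19
f 24 17 25
f 24 25 19
f 25 17 26
f 25 26 19
f 26 17 27
f 26 27 19
f 27 17 28
f 27 28 19
f 28 17 29
f 28 29 19
f 29 17 30
f 29 30 19
f 30 17 31
f 30 31 19
f 31 17 32
f 31 32 19
f 32 17 18
f 32 18 19



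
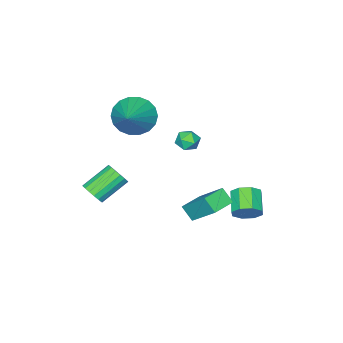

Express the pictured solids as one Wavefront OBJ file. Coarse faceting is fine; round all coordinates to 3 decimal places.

v -1.415 -0.476 0.84
v -0.83 -0.671 0.972
v -1.79 -1.149 1.508
v -1.205 -1.344 1.64
v -1.393 -0.769 1.817
v -1.161 -0.352 1.404
v -1.459 -1.468 1.076
v -1.227 -1.051 0.663
v -0.857 -1.284 1.118
v -0.816 -0.852 1.576
v -1.804 -0.968 0.904
v -1.763 -0.536 1.362
v -1.212 -0.061 -2.117
v -1.177 1.354 -0.733
v -1.232 0.561 -2.753
v -1.198 1.976 -1.369
v -0.042 -0.056 -2.151
v -0.008 1.359 -0.767
v -0.063 0.566 -2.787
v -0.028 1.981 -1.403
v 3.256 -2.347 -0.653
v 3.575 -1.895 -0.352
v 2.283 -1.56 0.513
v 1.964 -2.013 0.213
v 3.453 -1.752 -0.588
v 2.162 -1.418 0.277
v 3.286 -1.746 -0.839
v 1.995 -1.412 0.026
v 3.113 -1.878 -1.048
v 1.821 -1.543 -0.183
v 2.972 -2.117 -1.166
v 1.68 -1.782 -0.301
v 2.896 -2.409 -1.166
v 1.604 -2.074 -0.301
v 2.902 -2.687 -1.049
v 1.611 -2.352 -0.184
v 2.99 -2.887 -0.841
v 1.698 -2.552 0.024
v 3.138 -2.963 -0.59
v 1.847 -2.628 0.275
v 3.314 -2.898 -0.353
v 2.022 -2.564 0.512
v 3.476 -2.708 -0.185
v 2.184 -2.373 0.68
v 3.587 -2.434 -0.124
v 2.296 -2.1 0.741
v 3.623 -2.141 -0.184
v 2.332 -1.806 0.681
v 0.714 -2.236 3.284
v 1.228 -2.041 2.39
v 2.166 -1.244 4.336
v 0.946 -1.671 2.43
v 0.618 -1.412 2.639
v 0.309 -1.317 2.977
v 0.08 -1.404 3.374
v -0.024 -1.656 3.754
v 0.019 -2.022 4.041
v 0.199 -2.431 4.178
v 0.481 -2.801 4.137
v 0.809 -3.06 3.928
v 1.119 -3.155 3.591
v 1.348 -3.068 3.193
v 1.451 -2.817 2.813
v 1.409 -2.45 2.526
v -1.886 2.217 -2.425
v -1.42 2.192 -1.851
v -2.189 1.419 -1.26
v -2.654 1.443 -1.835
v -1.801 2.608 -1.803
v -2.57 1.835 -1.212
v -2.232 2.795 -2.12
v -3.001 2.021 -1.529
v -2.46 2.642 -2.616
v -3.229 1.869 -2.025
v -2.351 2.241 -3
v -3.12 1.468 -2.409
v -1.97 1.825 -3.048
v -2.739 1.052 -2.457
v -1.539 1.639 -2.731
v -2.308 0.865 -2.14
v -1.311 1.791 -2.235
v -2.08 1.018 -1.644
f 1 12 6
f 1 6 2
f 1 2 8
f 1 8 11
f 1 11 12
f 2 6 10
f 6 12 5
f 12 11 3
f 11 8 7
f 8 2 9
f 4 10 5
f 4 5 3
f 4 3 7
f 4 7 9
f 4 9 10
f 5 10 6
f 3 5 12
f 7 3 11
f 9 7 8
f 10 9 2
f 14 16 13
f 17 14 13
f 13 16 15
f 15 17 13
f 14 20 16
f 18 14 17
f 18 20 14
f 16 20 15
f 19 17 15
f 15 20 19
f 19 18 17
f 20 18 19
f 22 21 25
f 22 25 23
f 23 25 26
f 23 26 24
f 25 21 27
f 25 27 26
f 26 27 28
f 26 28 24
f 27 21 29
f 27 29 28
f 28 29 30
f 28 30 24
f 29 21 31
f 29 31 30
f 30 31 32
f 30 32 24
f 31 21 33
f 31 33 32
f 32 33 34
f 32 34 24
f 33 21 35
f 33 35 34
f 34 35 36
f 34 36 24
f 35 21 37
f 35 37 36
f 36 37 38
f 36 38 24
f 37 21 39
f 37 39 38
f 38 39 40
f 38 40 24
f 39 21 41
f 39 41 40
f 40 41 42
f 40 42 24
f 41 21 43
f 41 43 42
f 42 43 44
f 42 44 24
f 43 21 45
f 43 45 44
f 44 45 46
f 44 46 24
f 45 21 47
f 45 47 46
f 46 47 48
f 46 48 24
f 47 21 22
f 47 22 48
f 48 22 23
f 48 23 24
f 50 49 52
f 50 52 51
f 52 49 53
f 52 53 51
f 53 49 54
f 53 54 51
f 54 49 55
f 54 55 51
f 55 49 56
f 55 56 51
f 56 49 57
f 56 57 51
f 57 49 58
f 57 58 51
f 58 49 59
f 58 59 51
f 59 49 60
f 59 60 51
f 60 49 61
f 60 61 51
f 61 49 62
f 61 62 51
f 62 49 63
f 62 63 51
f 63 49 64
f 63 64 51
f 64 49 50
f 64 50 51
f 66 65 69
f 66 69 67
f 67 69 70
f 67 70 68
f 69 65 71
f 69 71 70
f 70 71 72
f 70 72 68
f 71 65 73
f 71 73 72
f 72 73 74
f 72 74 68
f 73 65 75
f 73 75 74
f 74 75 76
f 74 76 68
f 75 65 77
f 75 77 76
f 76 77 78
f 76 78 68
f 77 65 79
f 77 79 78
f 78 79 80
f 78 80 68
f 79 65 81
f 79 81 80
f 80 81 82
f 80 82 68
f 81 65 66
f 81 66 82
f 82 66 67
f 82 67 68



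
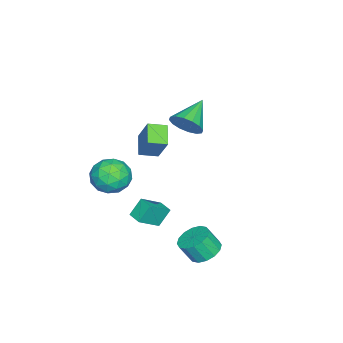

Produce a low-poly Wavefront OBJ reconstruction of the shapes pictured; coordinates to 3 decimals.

v 2.181 2.386 -3.446
v 2.996 2.718 -3.434
v 3.213 2.147 -2.401
v 2.399 1.814 -2.414
v 2.741 3.023 -3.212
v 2.958 2.452 -2.179
v 2.336 3.157 -3.052
v 2.553 2.586 -2.02
v 1.89 3.085 -2.999
v 2.107 2.514 -1.966
v 1.521 2.825 -3.065
v 1.739 2.254 -2.032
v 1.33 2.447 -3.233
v 1.547 1.876 -2.2
v 1.367 2.053 -3.459
v 1.584 1.482 -2.426
v 1.622 1.748 -3.681
v 1.839 1.177 -2.648
v 2.027 1.614 -3.84
v 2.244 1.043 -2.808
v 2.473 1.686 -3.894
v 2.69 1.115 -2.861
v 2.841 1.946 -3.828
v 3.059 1.375 -2.795
v 3.033 2.324 -3.66
v 3.25 1.753 -2.627
v -3.383 -3.172 -1.659
v -4.438 -3.583 -1.021
v -3.876 -2.277 -1.898
v -4.932 -2.688 -1.26
v -2.748 -2.412 -0.12
v -3.804 -2.823 0.518
v -3.242 -1.517 -0.359
v -4.297 -1.928 0.279
v 1.073 -2.193 1.12
v 2.131 -1.957 1.267
v 1.489 -3.183 -0.287
v 2.547 -2.947 -0.14
v 2.023 -3.584 0.579
v 1.766 -2.972 1.448
v 1.854 -2.168 -0.468
v 1.597 -1.556 0.401
v 2.613 -1.942 0.286
v 2.718 -2.817 0.933
v 0.902 -2.323 0.047
v 1.007 -3.198 0.694
v 1.565 -1.988 1.317
v 2.055 -3.152 -0.337
v 1.747 -3.526 0.086
v 2.368 -3.388 0.172
v 1.351 -2.585 1.423
v 1.973 -2.446 1.51
v 1.91 -3.403 1.105
v 1.647 -2.694 -0.53
v 2.269 -2.555 -0.443
v 1.252 -1.752 0.808
v 1.873 -1.614 0.894
v 1.71 -1.737 -0.125
v 2.471 -1.841 0.826
v 2.715 -2.422 -0
v 2.308 -1.964 -0.193
v 2.157 -1.605 0.318
v 2.532 -2.355 1.207
v 2.777 -2.937 0.38
v 2.469 -3.311 0.802
v 2.318 -2.952 1.313
v 2.816 -2.346 0.63
v 0.843 -2.203 0.6
v 1.088 -2.785 -0.227
v 1.302 -2.188 -0.333
v 1.151 -1.829 0.178
v 0.905 -2.718 0.98
v 1.149 -3.299 0.154
v 1.463 -3.535 0.662
v 1.312 -3.176 1.173
v 0.804 -2.794 0.35
v 1.764 -1.65 -2.151
v 1.251 -1.249 -1.24
v 0.782 -0.993 -2.992
v 0.269 -0.592 -2.08
v 2.231 -0.988 -2.18
v 1.718 -0.587 -1.268
v 1.249 -0.331 -3.02
v 0.736 0.07 -2.109
v -1.193 0.166 2.833
v -0.751 0.649 3.48
v -2.787 0.454 3.707
v -0.875 0.969 3.15
v -1.083 1.074 2.735
v -1.321 0.937 2.346
v -1.525 0.592 2.088
v -1.64 0.134 2.029
v -1.635 -0.316 2.186
v -1.512 -0.636 2.516
v -1.303 -0.742 2.931
v -1.065 -0.604 3.32
v -0.861 -0.26 3.578
v -0.747 0.199 3.637
f 2 1 5
f 2 5 3
f 3 5 6
f 3 6 4
f 5 1 7
f 5 7 6
f 6 7 8
f 6 8 4
f 7 1 9
f 7 9 8
f 8 9 10
f 8 10 4
f 9 1 11
f 9 11 10
f 10 11 12
f 10 12 4
f 11 1 13
f 11 13 12
f 12 13 14
f 12 14 4
f 13 1 15
f 13 15 14
f 14 15 16
f 14 16 4
f 15 1 17
f 15 17 16
f 16 17 18
f 16 18 4
f 17 1 19
f 17 19 18
f 18 19 20
f 18 20 4
f 19 1 21
f 19 21 20
f 20 21 22
f 20 22 4
f 21 1 23
f 21 23 22
f 22 23 24
f 22 24 4
f 23 1 25
f 23 25 24
f 24 25 26
f 24 26 4
f 25 1 2
f 25 2 26
f 26 2 3
f 26 3 4
f 28 30 27
f 31 28 27
f 27 30 29
f 29 31 27
f 28 34 30
f 32 28 31
f 32 34 28
f 30 34 29
f 33 31 29
f 29 34 33
f 33 32 31
f 34 32 33
f 35 72 51
f 72 46 75
f 51 75 40
f 72 75 51
f 35 51 47
f 51 40 52
f 47 52 36
f 51 52 47
f 35 47 56
f 47 36 57
f 56 57 42
f 47 57 56
f 35 56 68
f 56 42 71
f 68 71 45
f 56 71 68
f 35 68 72
f 68 45 76
f 72 76 46
f 68 76 72
f 36 52 63
f 52 40 66
f 63 66 44
f 52 66 63
f 40 75 53
f 75 46 74
f 53 74 39
f 75 74 53
f 46 76 73
f 76 45 69
f 73 69 37
f 76 69 73
f 45 71 70
f 71 42 58
f 70 58 41
f 71 58 70
f 42 57 62
f 57 36 59
f 62 59 43
f 57 59 62
f 38 64 50
f 64 44 65
f 50 65 39
f 64 65 50
f 38 50 48
f 50 39 49
f 48 49 37
f 50 49 48
f 38 48 55
f 48 37 54
f 55 54 41
f 48 54 55
f 38 55 60
f 55 41 61
f 60 61 43
f 55 61 60
f 38 60 64
f 60 43 67
f 64 67 44
f 60 67 64
f 39 65 53
f 65 44 66
f 53 66 40
f 65 66 53
f 37 49 73
f 49 39 74
f 73 74 46
f 49 74 73
f 41 54 70
f 54 37 69
f 70 69 45
f 54 69 70
f 43 61 62
f 61 41 58
f 62 58 42
f 61 58 62
f 44 67 63
f 67 43 59
f 63 59 36
f 67 59 63
f 78 80 77
f 81 78 77
f 77 80 79
f 79 81 77
f 78 84 80
f 82 78 81
f 82 84 78
f 80 84 79
f 83 81 79
f 79 84 83
f 83 82 81
f 84 82 83
f 86 85 88
f 86 88 87
f 88 85 89
f 88 89 87
f 89 85 90
f 89 90 87
f 90 85 91
f 90 91 87
f 91 85 92
f 91 92 87
f 92 85 93
f 92 93 87
f 93 85 94
f 93 94 87
f 94 85 95
f 94 95 87
f 95 85 96
f 95 96 87
f 96 85 97
f 96 97 87
f 97 85 98
f 97 98 87
f 98 85 86
f 98 86 87



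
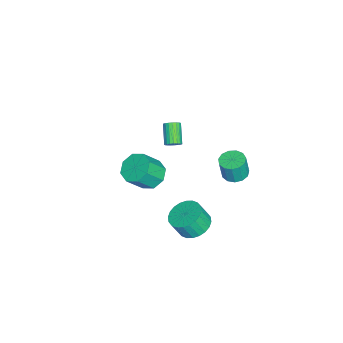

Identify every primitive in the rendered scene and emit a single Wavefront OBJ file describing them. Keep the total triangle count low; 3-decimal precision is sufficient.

v 0.895 0.491 3.469
v 1.193 0.181 3.744
v 0.123 -0.101 4.586
v -0.175 0.209 4.311
v 1.221 0.367 3.842
v 0.151 0.085 4.683
v 1.192 0.575 3.875
v 0.122 0.293 4.717
v 1.112 0.768 3.838
v 0.042 0.486 4.68
v 0.995 0.913 3.738
v -0.075 0.631 4.579
v 0.86 0.985 3.591
v -0.21 0.703 4.432
v 0.731 0.972 3.423
v -0.338 0.69 4.264
v 0.631 0.875 3.263
v -0.439 0.593 4.104
v 0.576 0.713 3.138
v -0.494 0.43 3.98
v 0.577 0.511 3.071
v -0.493 0.229 3.913
v 0.632 0.307 3.073
v -0.438 0.025 3.915
v 0.733 0.134 3.143
v -0.337 -0.148 3.985
v 0.862 0.023 3.27
v -0.208 -0.259 4.111
v 0.996 -0.007 3.431
v -0.074 -0.289 4.273
v 1.113 0.049 3.599
v 0.044 -0.233 4.44
v -3.693 3.377 -3.57
v -3.254 2.674 -3.709
v -3.109 2.48 -2.269
v -3.547 3.183 -2.13
v -2.939 3.027 -3.693
v -2.794 2.833 -2.253
v -2.863 3.491 -3.638
v -2.718 3.297 -2.198
v -3.051 3.919 -3.562
v -2.906 3.725 -2.122
v -3.442 4.174 -3.488
v -3.297 3.981 -2.048
v -3.913 4.177 -3.44
v -3.768 3.983 -2
v -4.314 3.926 -3.433
v -4.169 3.732 -1.994
v -4.517 3.5 -3.47
v -4.372 3.306 -2.03
v -4.459 3.035 -3.539
v -4.314 2.841 -2.099
v -4.158 2.679 -3.617
v -4.013 2.485 -2.177
v -3.708 2.544 -3.68
v -3.563 2.351 -2.241
v -3.244 -1.68 -4.333
v -2.645 -0.81 -4.111
v -1.917 -1.649 -2.785
v -2.516 -2.52 -3.007
v -3.368 -0.806 -3.711
v -2.64 -1.645 -2.385
v -4.019 -1.315 -3.676
v -3.291 -2.154 -2.35
v -4.216 -2.037 -4.025
v -3.488 -2.877 -2.699
v -3.843 -2.551 -4.555
v -3.115 -3.39 -3.229
v -3.12 -2.555 -4.955
v -2.392 -3.394 -3.629
v -2.469 -2.046 -4.99
v -1.741 -2.885 -3.664
v -2.272 -1.323 -4.641
v -1.544 -2.163 -3.315
v 2.405 2.023 -2.436
v 3.361 2.479 -2.377
v 3.55 1.932 -1.224
v 2.595 1.477 -1.284
v 3.123 2.768 -2.201
v 3.312 2.221 -1.048
v 2.775 2.943 -2.061
v 2.964 2.396 -0.908
v 2.372 2.979 -1.978
v 2.561 2.432 -0.825
v 1.973 2.868 -1.965
v 2.162 2.322 -0.812
v 1.64 2.63 -2.023
v 1.83 2.083 -0.87
v 1.424 2.299 -2.145
v 1.613 1.752 -0.992
v 1.357 1.926 -2.311
v 1.547 1.379 -1.158
v 1.45 1.568 -2.496
v 1.639 1.021 -1.343
v 1.688 1.279 -2.672
v 1.877 0.732 -1.519
v 2.036 1.104 -2.812
v 2.225 0.557 -1.659
v 2.439 1.068 -2.895
v 2.628 0.521 -1.742
v 2.838 1.178 -2.908
v 3.027 0.632 -1.755
v 3.17 1.417 -2.85
v 3.36 0.87 -1.697
v 3.387 1.748 -2.728
v 3.576 1.201 -1.575
v 3.453 2.121 -2.562
v 3.643 1.574 -1.409
f 2 1 5
f 2 5 3
f 3 5 6
f 3 6 4
f 5 1 7
f 5 7 6
f 6 7 8
f 6 8 4
f 7 1 9
f 7 9 8
f 8 9 10
f 8 10 4
f 9 1 11
f 9 11 10
f 10 11 12
f 10 12 4
f 11 1 13
f 11 13 12
f 12 13 14
f 12 14 4
f 13 1 15
f 13 15 14
f 14 15 16
f 14 16 4
f 15 1 17
f 15 17 16
f 16 17 18
f 16 18 4
f 17 1 19
f 17 19 18
f 18 19 20
f 18 20 4
f 19 1 21
f 19 21 20
f 20 21 22
f 20 22 4
f 21 1 23
f 21 23 22
f 22 23 24
f 22 24 4
f 23 1 25
f 23 25 24
f 24 25 26
f 24 26 4
f 25 1 27
f 25 27 26
f 26 27 28
f 26 28 4
f 27 1 29
f 27 29 28
f 28 29 30
f 28 30 4
f 29 1 31
f 29 31 30
f 30 31 32
f 30 32 4
f 31 1 2
f 31 2 32
f 32 2 3
f 32 3 4
f 34 33 37
f 34 37 35
f 35 37 38
f 35 38 36
f 37 33 39
f 37 39 38
f 38 39 40
f 38 40 36
f 39 33 41
f 39 41 40
f 40 41 42
f 40 42 36
f 41 33 43
f 41 43 42
f 42 43 44
f 42 44 36
f 43 33 45
f 43 45 44
f 44 45 46
f 44 46 36
f 45 33 47
f 45 47 46
f 46 47 48
f 46 48 36
f 47 33 49
f 47 49 48
f 48 49 50
f 48 50 36
f 49 33 51
f 49 51 50
f 50 51 52
f 50 52 36
f 51 33 53
f 51 53 52
f 52 53 54
f 52 54 36
f 53 33 55
f 53 55 54
f 54 55 56
f 54 56 36
f 55 33 34
f 55 34 56
f 56 34 35
f 56 35 36
f 58 57 61
f 58 61 59
f 59 61 62
f 59 62 60
f 61 57 63
f 61 63 62
f 62 63 64
f 62 64 60
f 63 57 65
f 63 65 64
f 64 65 66
f 64 66 60
f 65 57 67
f 65 67 66
f 66 67 68
f 66 68 60
f 67 57 69
f 67 69 68
f 68 69 70
f 68 70 60
f 69 57 71
f 69 71 70
f 70 71 72
f 70 72 60
f 71 57 73
f 71 73 72
f 72 73 74
f 72 74 60
f 73 57 58
f 73 58 74
f 74 58 59
f 74 59 60
f 76 75 79
f 76 79 77
f 77 79 80
f 77 80 78
f 79 75 81
f 79 81 80
f 80 81 82
f 80 82 78
f 81 75 83
f 81 83 82
f 82 83 84
f 82 84 78
f 83 75 85
f 83 85 84
f 84 85 86
f 84 86 78
f 85 75 87
f 85 87 86
f 86 87 88
f 86 88 78
f 87 75 89
f 87 89 88
f 88 89 90
f 88 90 78
f 89 75 91
f 89 91 90
f 90 91 92
f 90 92 78
f 91 75 93
f 91 93 92
f 92 93 94
f 92 94 78
f 93 75 95
f 93 95 94
f 94 95 96
f 94 96 78
f 95 75 97
f 95 97 96
f 96 97 98
f 96 98 78
f 97 75 99
f 97 99 98
f 98 99 100
f 98 100 78
f 99 75 101
f 99 101 100
f 100 101 102
f 100 102 78
f 101 75 103
f 101 103 102
f 102 103 104
f 102 104 78
f 103 75 105
f 103 105 104
f 104 105 106
f 104 106 78
f 105 75 107
f 105 107 106
f 106 107 108
f 106 108 78
f 107 75 76
f 107 76 108
f 108 76 77
f 108 77 78



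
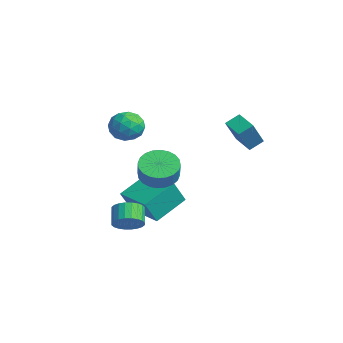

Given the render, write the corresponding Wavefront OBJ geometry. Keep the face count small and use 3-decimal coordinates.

v -1.271 -1.478 3.005
v -0.724 -2.017 2.382
v -1.216 -2.663 4.078
v -0.669 -3.202 3.455
v -0.287 -2.392 3.874
v -0.321 -1.66 3.211
v -1.619 -3.02 3.249
v -1.653 -2.288 2.586
v -0.939 -2.97 2.533
v -0.116 -2.582 2.919
v -1.824 -2.098 3.541
v -1.001 -1.71 3.927
v -1.002 -1.644 2.6
v -0.938 -3.036 3.86
v -0.713 -2.561 4.107
v -0.392 -2.877 3.741
v -0.766 -1.434 3.087
v -0.444 -1.75 2.721
v -0.187 -1.971 3.598
v -1.496 -2.93 3.739
v -1.174 -3.246 3.373
v -1.548 -1.803 2.719
v -1.227 -2.119 2.353
v -1.753 -2.709 2.862
v -0.807 -2.52 2.322
v -0.775 -3.217 2.952
v -1.333 -3.11 2.831
v -1.353 -2.679 2.442
v -0.324 -2.292 2.549
v -0.291 -2.989 3.179
v -0.067 -2.513 3.426
v -0.087 -2.082 3.036
v -0.45 -2.852 2.637
v -1.649 -1.691 3.281
v -1.616 -2.388 3.911
v -1.853 -2.598 3.424
v -1.873 -2.167 3.034
v -1.165 -1.463 3.508
v -1.133 -2.16 4.138
v -0.587 -2.001 4.018
v -0.607 -1.57 3.629
v -1.49 -1.828 3.823
v 1.162 -1.502 0.631
v 1.694 -2.229 0.111
v 2.33 -2.464 1.089
v 1.798 -1.738 1.609
v 1.921 -1.9 0.042
v 2.557 -2.135 1.02
v 2.033 -1.511 0.063
v 2.669 -1.746 1.041
v 2.012 -1.12 0.17
v 2.648 -1.355 1.148
v 1.862 -0.787 0.348
v 2.498 -1.022 1.326
v 1.605 -0.564 0.568
v 2.241 -0.799 1.546
v 1.281 -0.483 0.799
v 1.917 -0.718 1.777
v 0.939 -0.557 1.003
v 1.574 -0.793 1.981
v 0.63 -0.776 1.151
v 1.266 -1.011 2.129
v 0.403 -1.105 1.22
v 1.039 -1.34 2.198
v 0.291 -1.494 1.199
v 0.927 -1.729 2.177
v 0.312 -1.885 1.092
v 0.948 -2.12 2.07
v 0.462 -2.218 0.914
v 1.098 -2.453 1.892
v 0.719 -2.441 0.694
v 1.355 -2.676 1.672
v 1.043 -2.522 0.463
v 1.679 -2.757 1.441
v 1.386 -2.447 0.259
v 2.021 -2.683 1.237
v 0.409 -2.839 -2.921
v 0.992 -2.557 -2.386
v 0.194 -2.24 -1.683
v -0.389 -2.521 -2.219
v 0.938 -2.29 -2.568
v 0.14 -1.973 -1.865
v 0.804 -2.106 -2.804
v 0.005 -1.789 -2.101
v 0.609 -2.034 -3.058
v -0.189 -1.717 -2.355
v 0.384 -2.085 -3.291
v -0.414 -1.767 -2.588
v 0.163 -2.25 -3.467
v -0.636 -1.932 -2.765
v -0.021 -2.505 -3.561
v -0.819 -2.187 -2.858
v -0.139 -2.81 -3.557
v -0.937 -2.493 -2.855
v -0.174 -3.12 -3.457
v -0.972 -2.803 -2.754
v -0.12 -3.387 -3.275
v -0.918 -3.07 -2.572
v 0.015 -3.571 -3.039
v -0.784 -3.254 -2.336
v 0.209 -3.643 -2.785
v -0.589 -3.326 -2.082
v 0.434 -3.593 -2.552
v -0.364 -3.275 -1.849
v 0.656 -3.428 -2.375
v -0.143 -3.11 -1.673
v 0.839 -3.173 -2.282
v 0.041 -2.855 -1.579
v 0.957 -2.867 -2.285
v 0.159 -2.55 -1.583
v -2.897 -1.323 -3.634
v -2.668 -2.063 -2.245
v -3.358 0.453 -2.613
v -3.129 -0.286 -1.224
v -0.871 -0.774 -3.676
v -0.642 -1.513 -2.287
v -1.332 1.003 -2.655
v -1.103 0.263 -1.266
v 1.898 2.314 2.697
v 1.905 3.066 3.174
v 2.95 2.555 2.302
v 2.957 3.307 2.778
v 2.683 1.353 4.202
v 2.69 2.105 4.678
v 3.735 1.594 3.806
v 3.742 2.346 4.283
f 1 38 17
f 38 12 41
f 17 41 6
f 38 41 17
f 1 17 13
f 17 6 18
f 13 18 2
f 17 18 13
f 1 13 22
f 13 2 23
f 22 23 8
f 13 23 22
f 1 22 34
f 22 8 37
f 34 37 11
f 22 37 34
f 1 34 38
f 34 11 42
f 38 42 12
f 34 42 38
f 2 18 29
f 18 6 32
f 29 32 10
f 18 32 29
f 6 41 19
f 41 12 40
f 19 40 5
f 41 40 19
f 12 42 39
f 42 11 35
f 39 35 3
f 42 35 39
f 11 37 36
f 37 8 24
f 36 24 7
f 37 24 36
f 8 23 28
f 23 2 25
f 28 25 9
f 23 25 28
f 4 30 16
f 30 10 31
f 16 31 5
f 30 31 16
f 4 16 14
f 16 5 15
f 14 15 3
f 16 15 14
f 4 14 21
f 14 3 20
f 21 20 7
f 14 20 21
f 4 21 26
f 21 7 27
f 26 27 9
f 21 27 26
f 4 26 30
f 26 9 33
f 30 33 10
f 26 33 30
f 5 31 19
f 31 10 32
f 19 32 6
f 31 32 19
f 3 15 39
f 15 5 40
f 39 40 12
f 15 40 39
f 7 20 36
f 20 3 35
f 36 35 11
f 20 35 36
f 9 27 28
f 27 7 24
f 28 24 8
f 27 24 28
f 10 33 29
f 33 9 25
f 29 25 2
f 33 25 29
f 44 43 47
f 44 47 45
f 45 47 48
f 45 48 46
f 47 43 49
f 47 49 48
f 48 49 50
f 48 50 46
f 49 43 51
f 49 51 50
f 50 51 52
f 50 52 46
f 51 43 53
f 51 53 52
f 52 53 54
f 52 54 46
f 53 43 55
f 53 55 54
f 54 55 56
f 54 56 46
f 55 43 57
f 55 57 56
f 56 57 58
f 56 58 46
f 57 43 59
f 57 59 58
f 58 59 60
f 58 60 46
f 59 43 61
f 59 61 60
f 60 61 62
f 60 62 46
f 61 43 63
f 61 63 62
f 62 63 64
f 62 64 46
f 63 43 65
f 63 65 64
f 64 65 66
f 64 66 46
f 65 43 67
f 65 67 66
f 66 67 68
f 66 68 46
f 67 43 69
f 67 69 68
f 68 69 70
f 68 70 46
f 69 43 71
f 69 71 70
f 70 71 72
f 70 72 46
f 71 43 73
f 71 73 72
f 72 73 74
f 72 74 46
f 73 43 75
f 73 75 74
f 74 75 76
f 74 76 46
f 75 43 44
f 75 44 76
f 76 44 45
f 76 45 46
f 78 77 81
f 78 81 79
f 79 81 82
f 79 82 80
f 81 77 83
f 81 83 82
f 82 83 84
f 82 84 80
f 83 77 85
f 83 85 84
f 84 85 86
f 84 86 80
f 85 77 87
f 85 87 86
f 86 87 88
f 86 88 80
f 87 77 89
f 87 89 88
f 88 89 90
f 88 90 80
f 89 77 91
f 89 91 90
f 90 91 92
f 90 92 80
f 91 77 93
f 91 93 92
f 92 93 94
f 92 94 80
f 93 77 95
f 93 95 94
f 94 95 96
f 94 96 80
f 95 77 97
f 95 97 96
f 96 97 98
f 96 98 80
f 97 77 99
f 97 99 98
f 98 99 100
f 98 100 80
f 99 77 101
f 99 101 100
f 100 101 102
f 100 102 80
f 101 77 103
f 101 103 102
f 102 103 104
f 102 104 80
f 103 77 105
f 103 105 104
f 104 105 106
f 104 106 80
f 105 77 107
f 105 107 106
f 106 107 108
f 106 108 80
f 107 77 109
f 107 109 108
f 108 109 110
f 108 110 80
f 109 77 78
f 109 78 110
f 110 78 79
f 110 79 80
f 112 114 111
f 115 112 111
f 111 114 113
f 113 115 111
f 112 118 114
f 116 112 115
f 116 118 112
f 114 118 113
f 117 115 113
f 113 118 117
f 117 116 115
f 118 116 117
f 120 122 119
f 123 120 119
f 119 122 121
f 121 123 119
f 120 126 122
f 124 120 123
f 124 126 120
f 122 126 121
f 125 123 121
f 121 126 125
f 125 124 123
f 126 124 125



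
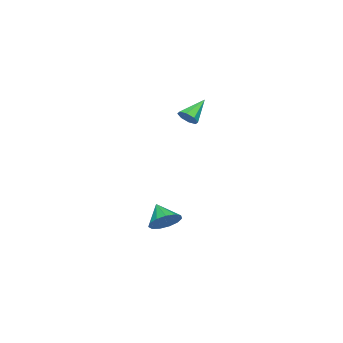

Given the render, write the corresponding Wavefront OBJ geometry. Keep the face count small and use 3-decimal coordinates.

v -1.455 -0.937 2.716
v -1.146 -0.409 2.903
v -2.685 -0.563 3.684
v -1.431 -0.331 2.512
v -1.729 -0.609 2.24
v -1.866 -1.079 2.247
v -1.763 -1.466 2.529
v -1.479 -1.543 2.92
v -1.18 -1.266 3.192
v -1.043 -0.796 3.185
v 0.151 -1.418 -4.292
v 0.954 -1.89 -4.169
v -0.491 -2.282 -3.428
v 0.944 -1.513 -3.797
v 0.683 -1.105 -3.583
v 0.253 -0.796 -3.593
v -0.21 -0.685 -3.826
v -0.558 -0.806 -4.206
v -0.682 -1.122 -4.613
v -0.541 -1.531 -4.918
v -0.18 -1.904 -5.025
v 0.285 -2.123 -4.898
v 0.708 -2.118 -4.579
f 2 1 4
f 2 4 3
f 4 1 5
f 4 5 3
f 5 1 6
f 5 6 3
f 6 1 7
f 6 7 3
f 7 1 8
f 7 8 3
f 8 1 9
f 8 9 3
f 9 1 10
f 9 10 3
f 10 1 2
f 10 2 3
f 12 11 14
f 12 14 13
f 14 11 15
f 14 15 13
f 15 11 16
f 15 16 13
f 16 11 17
f 16 17 13
f 17 11 18
f 17 18 13
f 18 11 19
f 18 19 13
f 19 11 20
f 19 20 13
f 20 11 21
f 20 21 13
f 21 11 22
f 21 22 13
f 22 11 23
f 22 23 13
f 23 11 12
f 23 12 13



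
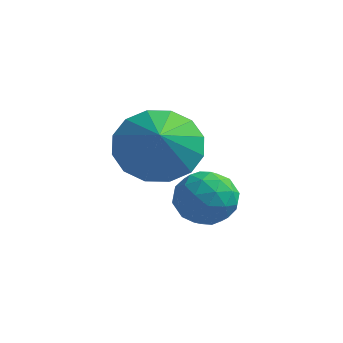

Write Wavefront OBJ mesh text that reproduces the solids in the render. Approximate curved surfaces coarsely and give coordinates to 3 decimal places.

v -1 -0.852 -2.269
v -0.429 -0.653 -2.564
v -1.031 -1.727 -2.916
v -0.46 -1.528 -3.211
v -0.452 -1.742 -2.573
v -0.433 -1.201 -2.173
v -1.027 -1.179 -3.307
v -1.008 -0.638 -2.907
v -0.446 -0.856 -3.206
v -0.09 -1.204 -2.753
v -1.37 -1.176 -2.727
v -1.014 -1.524 -2.274
v -0.712 -0.676 -2.36
v -0.748 -1.704 -3.12
v -0.744 -1.83 -2.745
v -0.408 -1.713 -2.919
v -0.714 -0.998 -2.13
v -0.378 -0.881 -2.304
v -0.392 -1.521 -2.309
v -1.082 -1.499 -3.176
v -0.746 -1.382 -3.35
v -1.052 -0.667 -2.561
v -0.716 -0.55 -2.735
v -1.068 -0.859 -3.171
v -0.386 -0.678 -2.911
v -0.404 -1.192 -3.291
v -0.738 -0.987 -3.347
v -0.726 -0.669 -3.112
v -0.177 -0.883 -2.644
v -0.195 -1.397 -3.025
v -0.191 -1.522 -2.649
v -0.179 -1.205 -2.414
v -0.187 -1.002 -3.021
v -1.265 -0.983 -2.455
v -1.283 -1.497 -2.836
v -1.281 -1.175 -3.066
v -1.269 -0.858 -2.831
v -1.056 -1.188 -2.189
v -1.074 -1.702 -2.569
v -0.734 -1.711 -2.368
v -0.722 -1.393 -2.133
v -1.273 -1.378 -2.459
v -2.437 0.404 -2.555
v -2.012 1.104 -2.095
v -2.083 -0.304 -1.805
v -2.459 1.082 -1.905
v -2.9 0.878 -1.889
v -3.218 0.547 -2.051
v -3.326 0.177 -2.348
v -3.196 -0.132 -2.701
v -2.863 -0.297 -3.015
v -2.416 -0.275 -3.205
v -1.974 -0.071 -3.221
v -1.657 0.26 -3.059
v -1.549 0.63 -2.762
v -1.678 0.939 -2.409
f 1 38 17
f 38 12 41
f 17 41 6
f 38 41 17
f 1 17 13
f 17 6 18
f 13 18 2
f 17 18 13
f 1 13 22
f 13 2 23
f 22 23 8
f 13 23 22
f 1 22 34
f 22 8 37
f 34 37 11
f 22 37 34
f 1 34 38
f 34 11 42
f 38 42 12
f 34 42 38
f 2 18 29
f 18 6 32
f 29 32 10
f 18 32 29
f 6 41 19
f 41 12 40
f 19 40 5
f 41 40 19
f 12 42 39
f 42 11 35
f 39 35 3
f 42 35 39
f 11 37 36
f 37 8 24
f 36 24 7
f 37 24 36
f 8 23 28
f 23 2 25
f 28 25 9
f 23 25 28
f 4 30 16
f 30 10 31
f 16 31 5
f 30 31 16
f 4 16 14
f 16 5 15
f 14 15 3
f 16 15 14
f 4 14 21
f 14 3 20
f 21 20 7
f 14 20 21
f 4 21 26
f 21 7 27
f 26 27 9
f 21 27 26
f 4 26 30
f 26 9 33
f 30 33 10
f 26 33 30
f 5 31 19
f 31 10 32
f 19 32 6
f 31 32 19
f 3 15 39
f 15 5 40
f 39 40 12
f 15 40 39
f 7 20 36
f 20 3 35
f 36 35 11
f 20 35 36
f 9 27 28
f 27 7 24
f 28 24 8
f 27 24 28
f 10 33 29
f 33 9 25
f 29 25 2
f 33 25 29
f 44 43 46
f 44 46 45
f 46 43 47
f 46 47 45
f 47 43 48
f 47 48 45
f 48 43 49
f 48 49 45
f 49 43 50
f 49 50 45
f 50 43 51
f 50 51 45
f 51 43 52
f 51 52 45
f 52 43 53
f 52 53 45
f 53 43 54
f 53 54 45
f 54 43 55
f 54 55 45
f 55 43 56
f 55 56 45
f 56 43 44
f 56 44 45

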